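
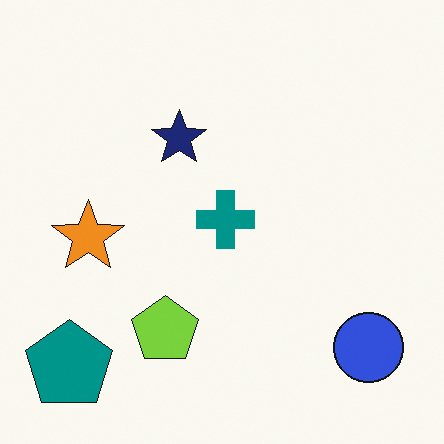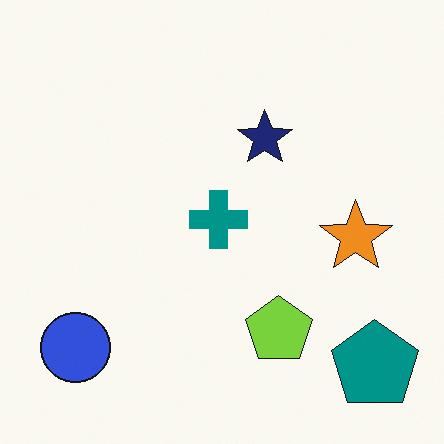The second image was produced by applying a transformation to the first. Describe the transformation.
The image was flipped horizontally (left ↔ right).

The teal pentagon is in the bottom-left of the first image and the bottom-right of the second — shapes on opposite sides of the vertical midline have swapped in a mirror flip.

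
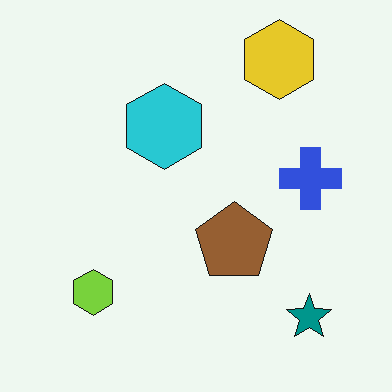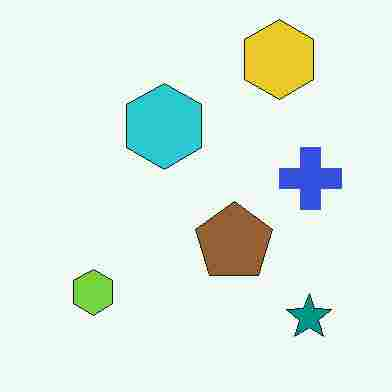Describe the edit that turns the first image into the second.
Heavily JPEG-compressed with obvious blocking artifacts.

Blocky 8×8 compression artifacts appear around shape edges and the flat background shows ringing — characteristic JPEG degradation.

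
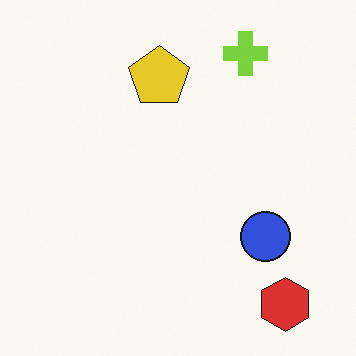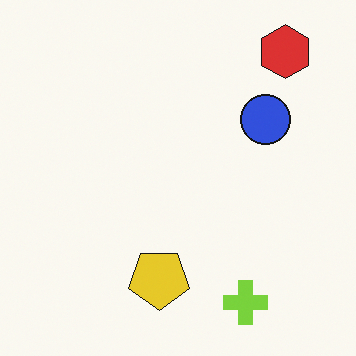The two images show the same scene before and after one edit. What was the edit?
Flipped vertically (top ↔ bottom).

The red hexagon is in the bottom-right of the first image and the top-right of the second — shapes on opposite sides of the horizontal midline have swapped in a mirror flip.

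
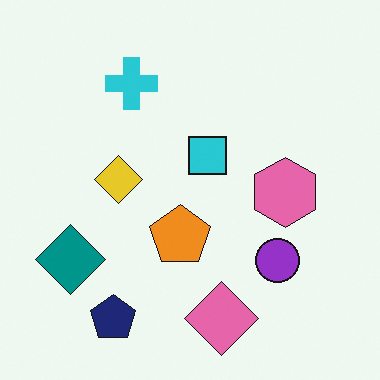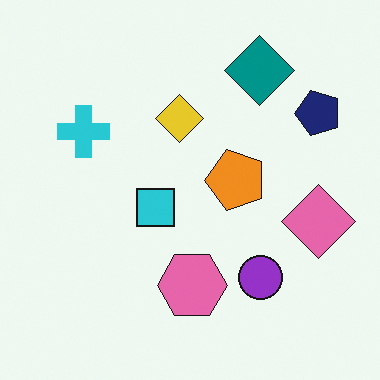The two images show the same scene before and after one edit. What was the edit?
This is the original image transposed (reflected across the top-left ↔ bottom-right diagonal).

Shapes have swapped their row and column positions — what was in the top-right is now in the bottom-left — a diagonal reflection.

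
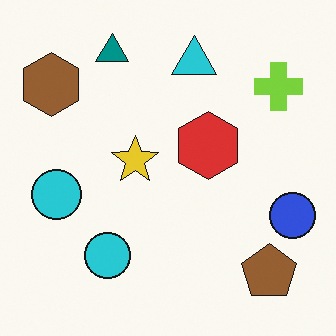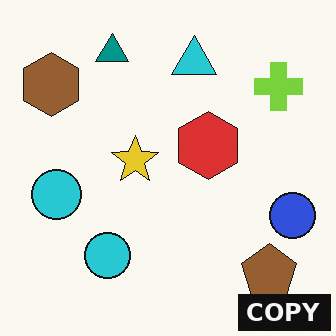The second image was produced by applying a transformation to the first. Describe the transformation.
The transformation is: watermarked with the text "COPY" in the lower-right corner.

A dark label reading "COPY" appears in the lower-right corner.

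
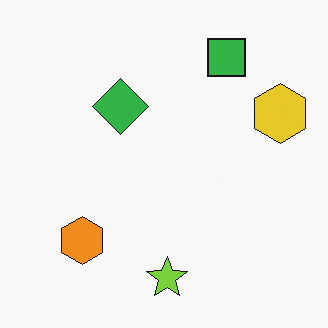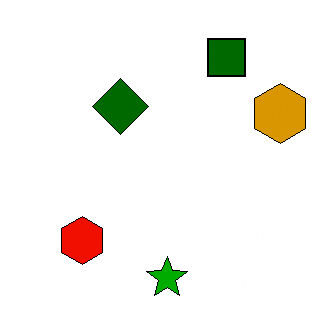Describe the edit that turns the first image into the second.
This is the original image boosted in contrast.

Tones are pushed away from mid-grey across the whole image — a global contrast change.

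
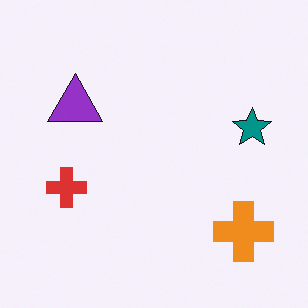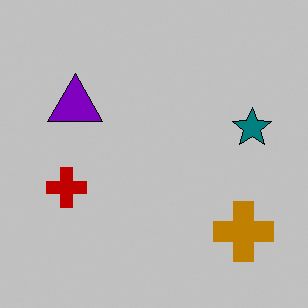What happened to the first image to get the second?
The image was aggressively posterized.

Each flat color has snapped to a coarser quantized level — most visibly, the near-white background has dropped to a flat grey.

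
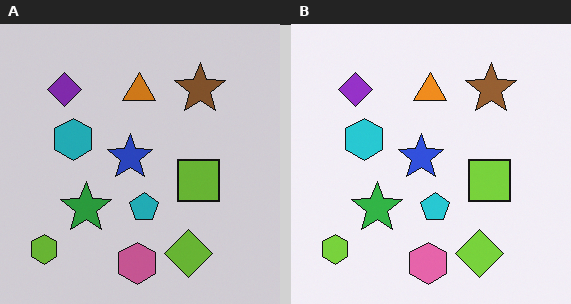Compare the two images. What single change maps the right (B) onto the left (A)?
The left (A) image is the right (B) darkened a little.

Every pixel — background and shapes alike — is uniformly darkened.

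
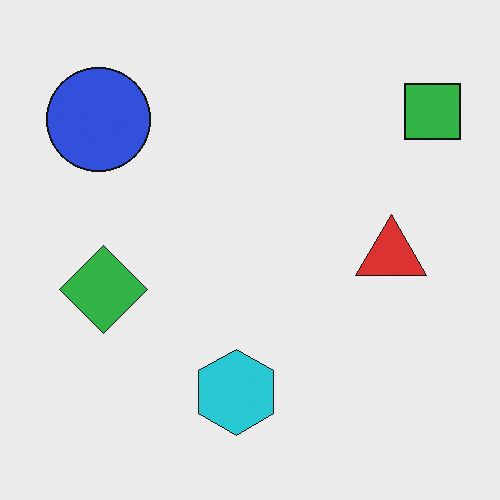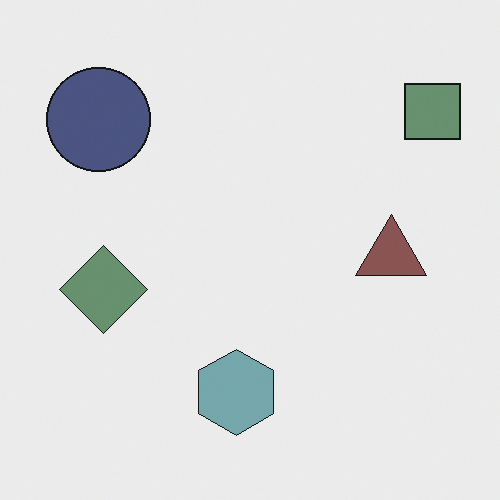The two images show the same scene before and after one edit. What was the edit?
The transformation is: heavily desaturated.

All colors are more muted and greyish — a global saturation change.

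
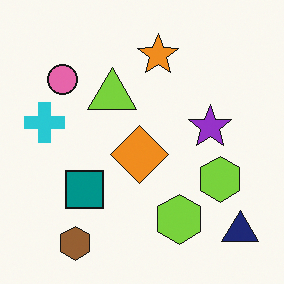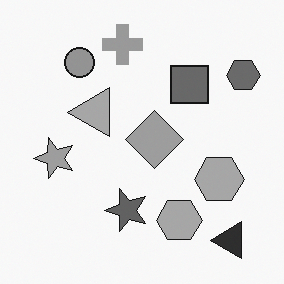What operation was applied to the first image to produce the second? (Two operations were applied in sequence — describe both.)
The transformation is: converted to grayscale, then transposed (reflected across the top-left ↔ bottom-right diagonal).

All color is removed — every shape is now a shade of grey. Shapes have swapped their row and column positions — what was in the top-right is now in the bottom-left — a diagonal reflection.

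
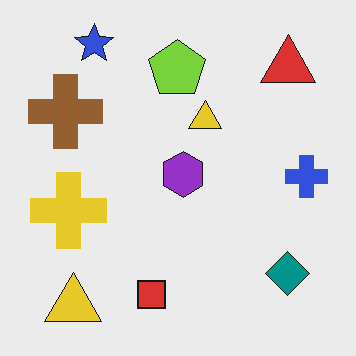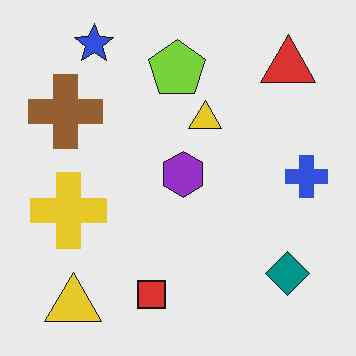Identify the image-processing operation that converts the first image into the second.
JPEG-compressed with visible artifacts.

Blocky 8×8 compression artifacts appear around shape edges and the flat background shows ringing — characteristic JPEG degradation.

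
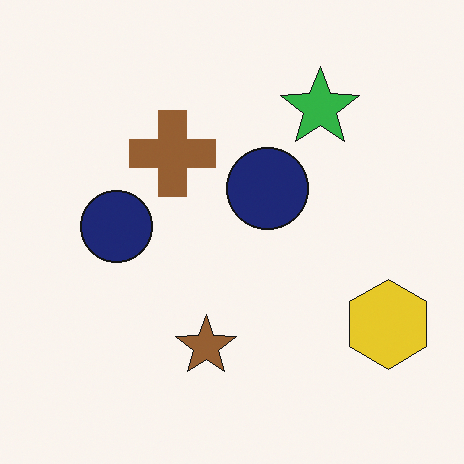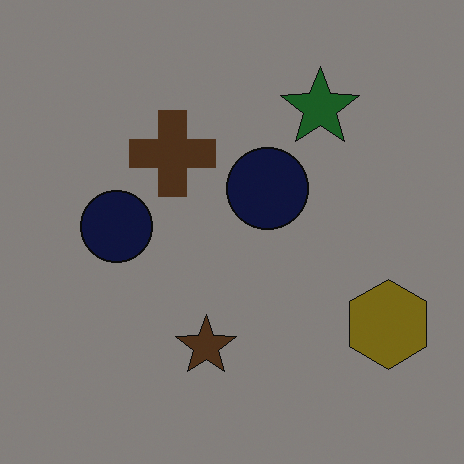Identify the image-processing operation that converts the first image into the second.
Substantially darkened.

Every pixel — background and shapes alike — is uniformly darkened.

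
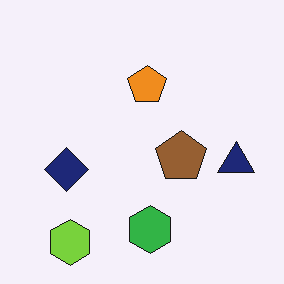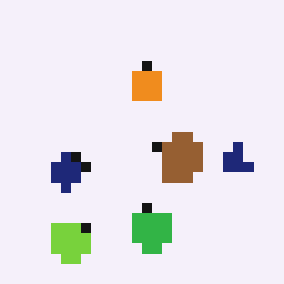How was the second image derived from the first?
This is the original image coarsely pixelated.

Shapes are reduced to large square blocks; fine edges and outlines are lost — a downscale-then-upscale (mosaic) effect.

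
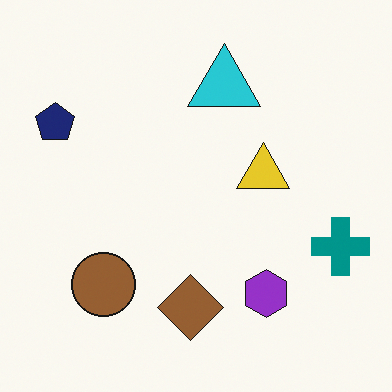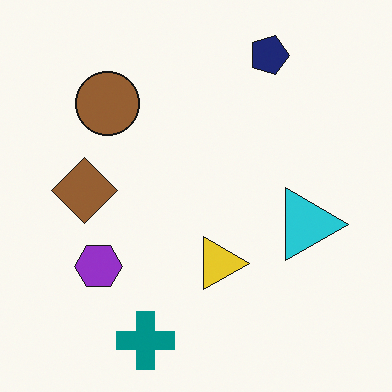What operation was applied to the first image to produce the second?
The image was rotated 90° clockwise.

The navy pentagon sits in the top-left of the first image and the top-right of the second — consistent with a whole-image 90° clockwise rotation.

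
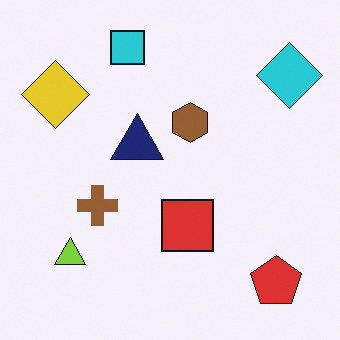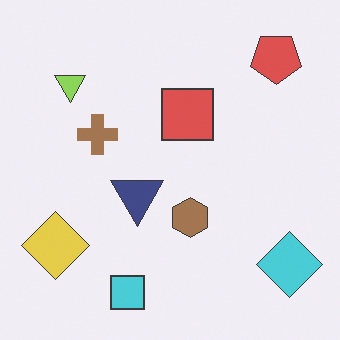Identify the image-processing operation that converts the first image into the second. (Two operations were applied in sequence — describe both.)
This is the original image flipped vertically (top ↔ bottom), then given slightly reduced contrast.

The cyan square is in the top of the first image and the bottom of the second — shapes on opposite sides of the horizontal midline have swapped in a mirror flip. Tones are pushed toward mid-grey across the whole image — a global contrast change.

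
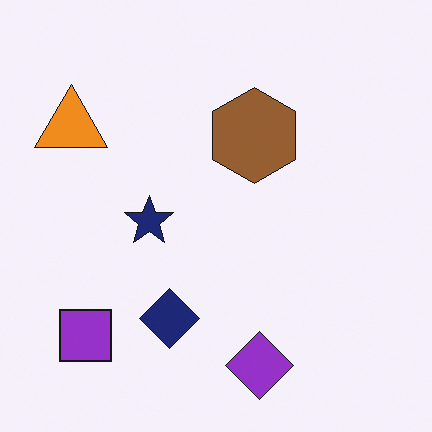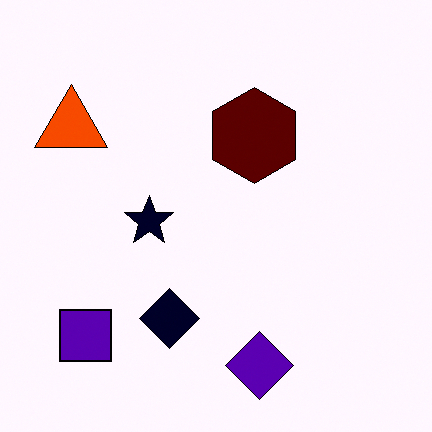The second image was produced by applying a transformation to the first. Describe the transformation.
The transformation is: boosted in contrast.

Tones are pushed away from mid-grey across the whole image — a global contrast change.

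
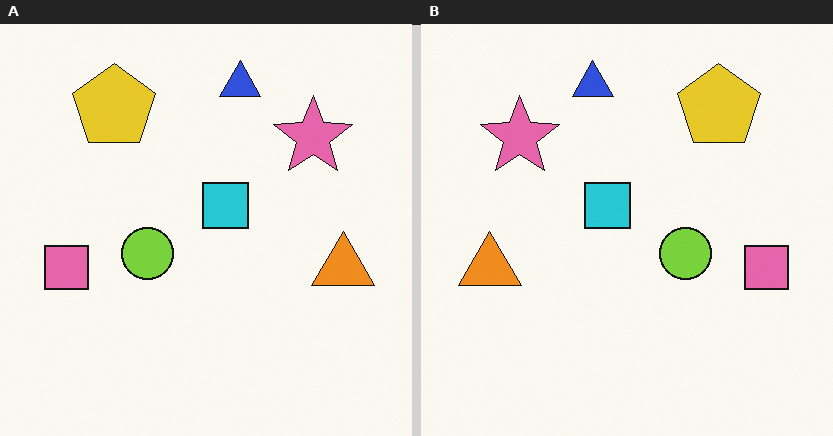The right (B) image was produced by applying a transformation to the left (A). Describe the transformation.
This is the original image flipped horizontally (left ↔ right).

The pink square is in the left of the left (A) image and the right of the right (B) — shapes on opposite sides of the vertical midline have swapped in a mirror flip.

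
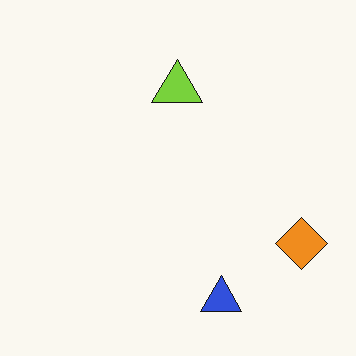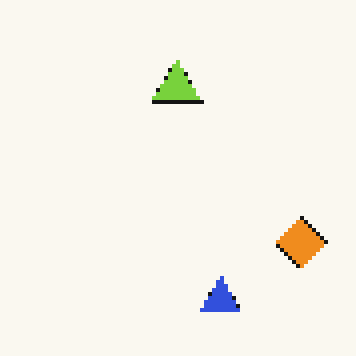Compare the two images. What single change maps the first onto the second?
This is the original image lightly pixelated (a mild mosaic effect).

Shapes are reduced to large square blocks; fine edges and outlines are lost — a downscale-then-upscale (mosaic) effect.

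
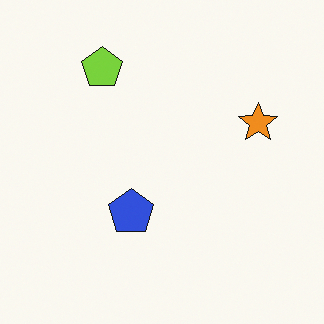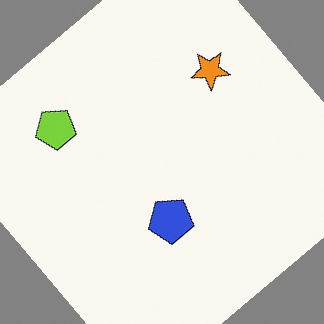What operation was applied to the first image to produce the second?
This is the original image rotated counter-clockwise by a large amount — several tens of degrees.

Every shape is tilted by the same angle and the image corners show triangular fill wedges — a whole-image rotation by a non-right angle.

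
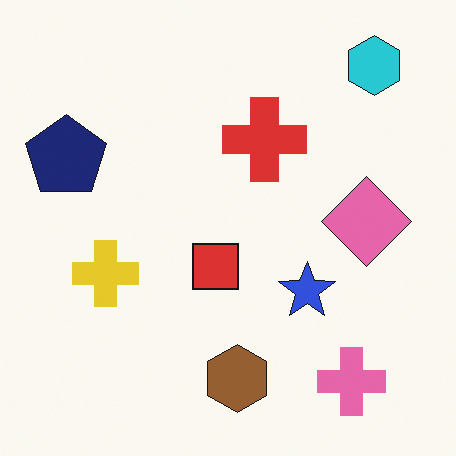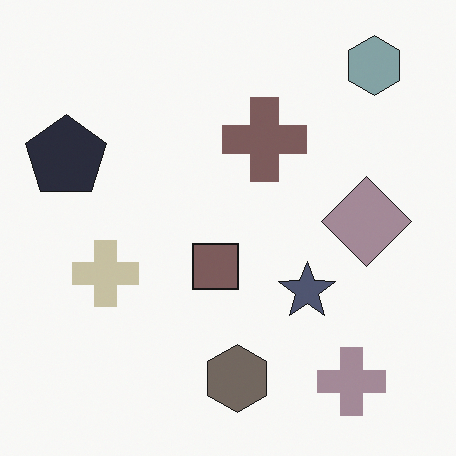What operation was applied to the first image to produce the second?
This is the original image made much more muted (saturation change).

All colors are more muted and greyish — a global saturation change.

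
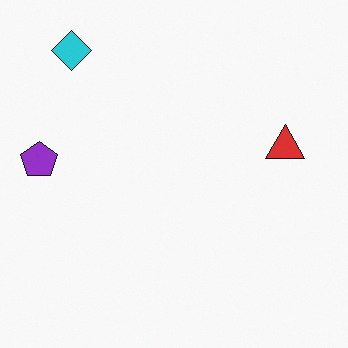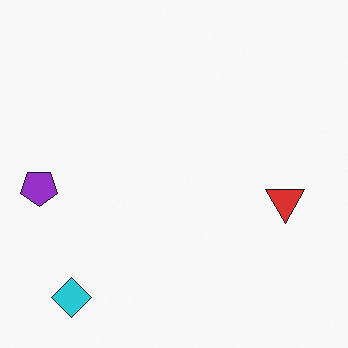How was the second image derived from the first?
The image was flipped vertically (top ↔ bottom).

The cyan diamond is in the top-left of the first image and the bottom-left of the second — shapes on opposite sides of the horizontal midline have swapped in a mirror flip.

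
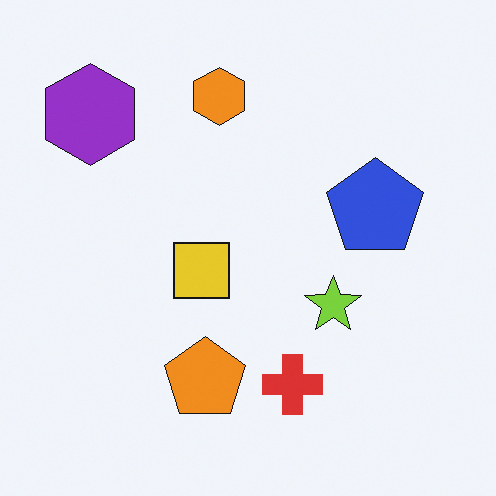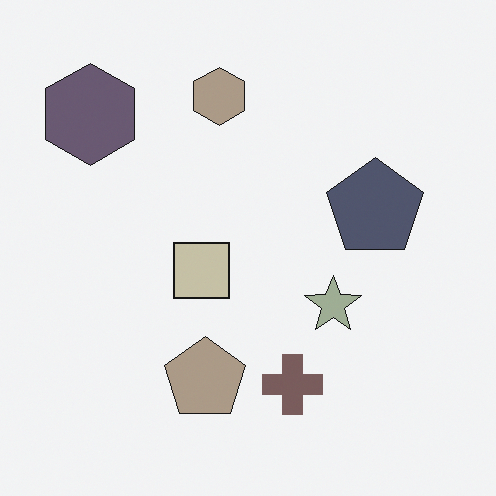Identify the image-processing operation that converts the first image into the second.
The transformation is: made much more muted (saturation change).

All colors are more muted and greyish — a global saturation change.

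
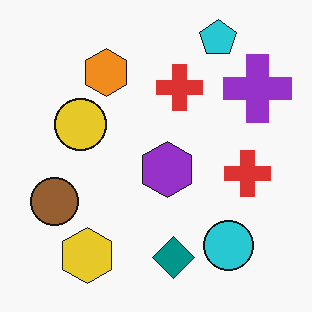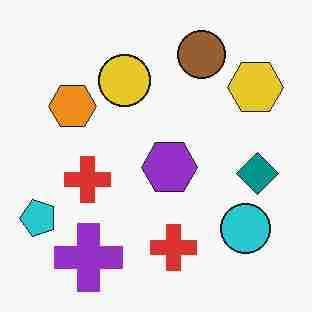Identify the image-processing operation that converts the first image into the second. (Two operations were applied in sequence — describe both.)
The second image is the first heavily JPEG-compressed with obvious blocking artifacts, then transposed (reflected across the top-left ↔ bottom-right diagonal).

Blocky 8×8 compression artifacts appear around shape edges and the flat background shows ringing — characteristic JPEG degradation. Shapes have swapped their row and column positions — what was in the top-right is now in the bottom-left — a diagonal reflection.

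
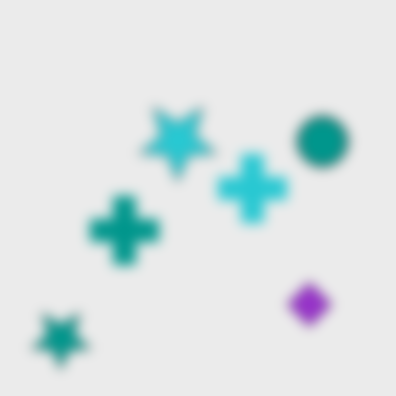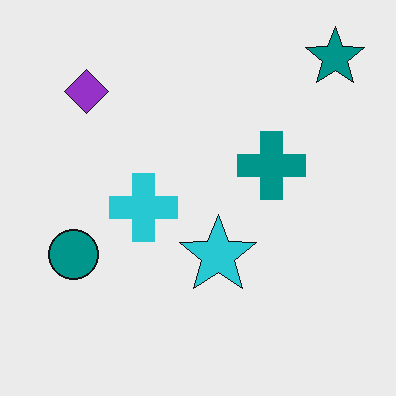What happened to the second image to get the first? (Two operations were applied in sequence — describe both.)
Strongly gaussian-blurred, then rotated 180°.

Shape edges and outlines are uniformly softened across the whole image. The teal star sits in the top-right of the second image and the bottom-left of the first — consistent with a whole-image 180° rotation.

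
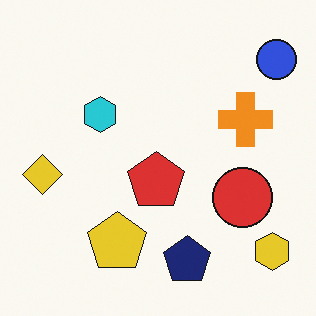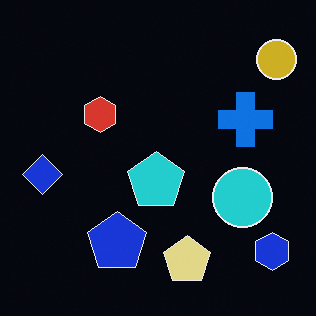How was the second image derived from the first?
The transformation is: color-inverted (negative).

The light background has become dark and every shape's color is its complement — a photographic negative.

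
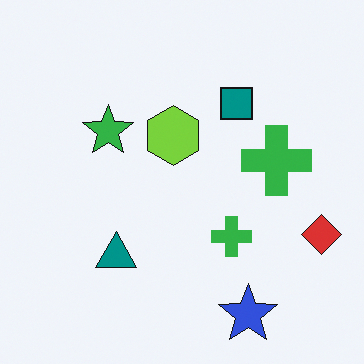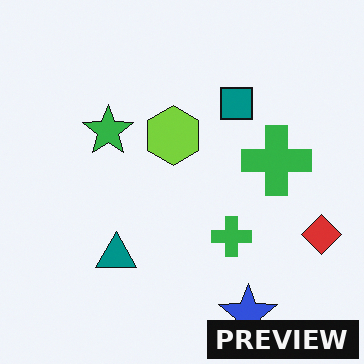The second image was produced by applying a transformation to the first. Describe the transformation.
This is the original image watermarked with the text "PREVIEW" in the lower-right corner.

A dark label reading "PREVIEW" appears in the lower-right corner.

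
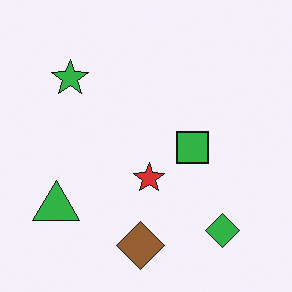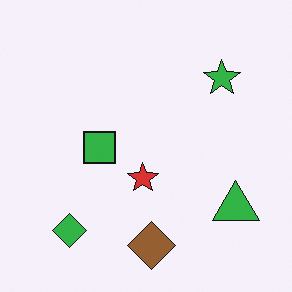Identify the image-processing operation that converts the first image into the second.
The image was flipped horizontally (left ↔ right).

The green triangle is in the bottom-left of the first image and the bottom-right of the second — shapes on opposite sides of the vertical midline have swapped in a mirror flip.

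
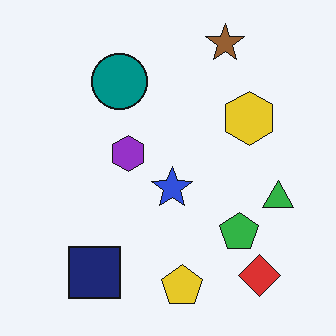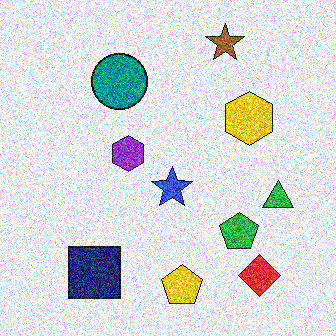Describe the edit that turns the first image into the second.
The image was degraded with strong gaussian noise.

Random speckle covers the whole image, including the flat background.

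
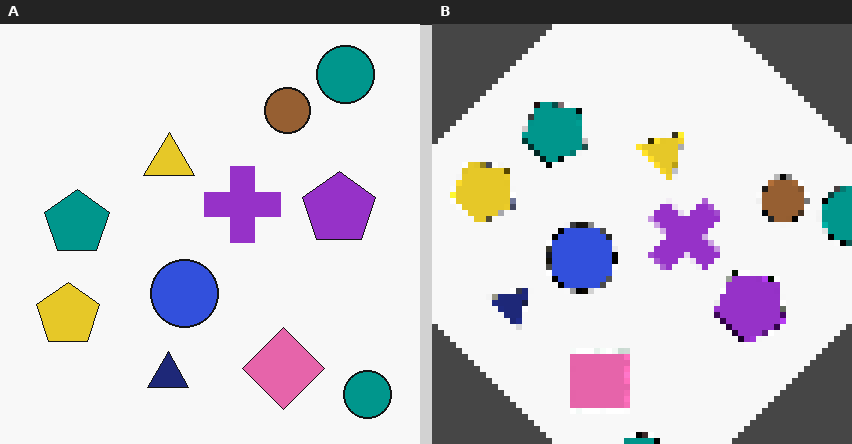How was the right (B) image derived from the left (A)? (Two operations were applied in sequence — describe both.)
It was rotated clockwise by a large amount — several tens of degrees, then pixelated into visible square blocks.

Every shape is tilted by the same angle and the image corners show triangular fill wedges — a whole-image rotation by a non-right angle. Shapes are reduced to large square blocks; fine edges and outlines are lost — a downscale-then-upscale (mosaic) effect.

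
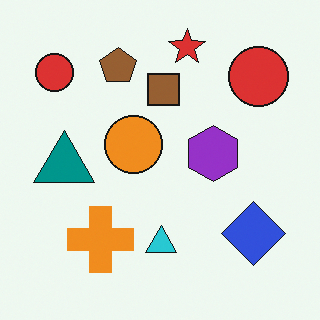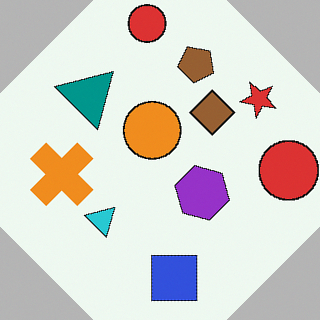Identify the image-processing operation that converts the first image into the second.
The second image is the first rotated clockwise by a large amount — several tens of degrees.

Every shape is tilted by the same angle and the image corners show triangular fill wedges — a whole-image rotation by a non-right angle.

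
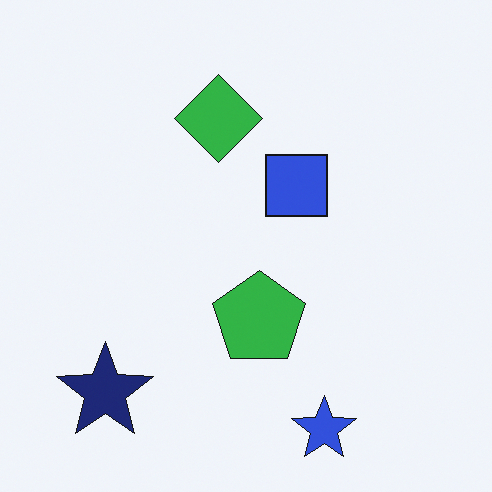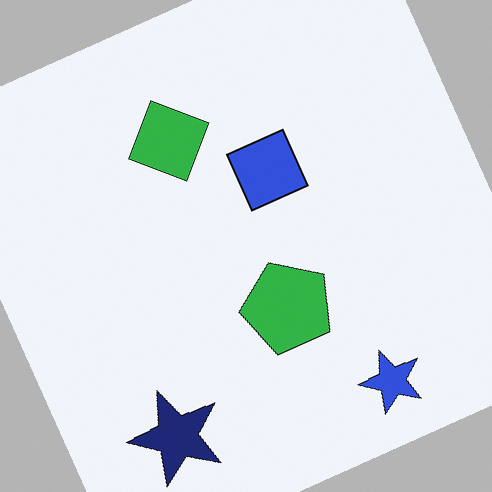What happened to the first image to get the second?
The image was rotated counter-clockwise by a moderate amount.

Every shape is tilted by the same angle and the image corners show triangular fill wedges — a whole-image rotation by a non-right angle.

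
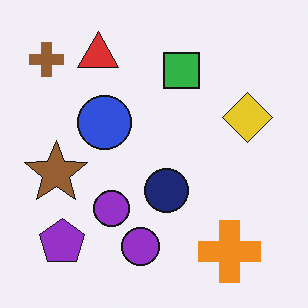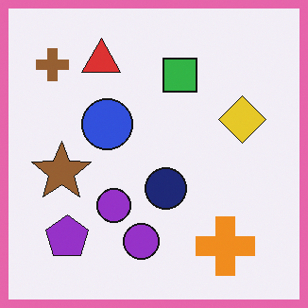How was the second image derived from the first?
The second image is the first framed with a pink border.

A solid pink frame runs around the edge of the second image, with the content slightly shrunk inside it.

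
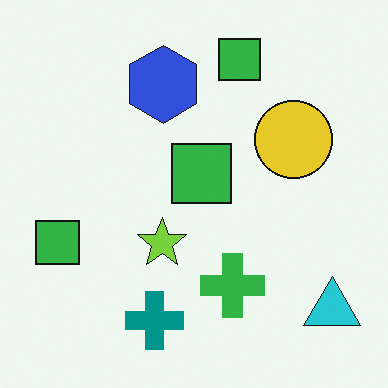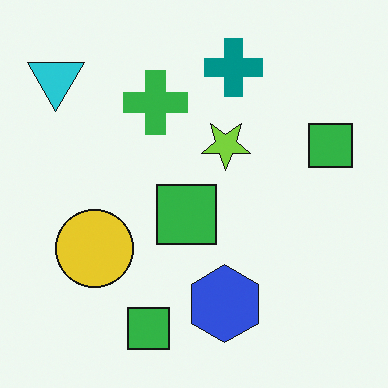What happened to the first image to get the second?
The transformation is: rotated 180°.

The cyan triangle sits in the bottom-right of the first image and the top-left of the second — consistent with a whole-image 180° rotation.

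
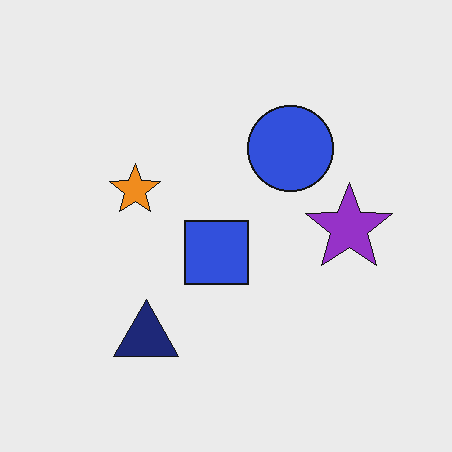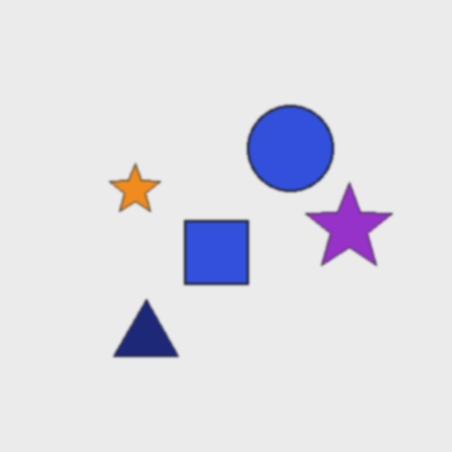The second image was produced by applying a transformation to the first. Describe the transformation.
The image was lightly blurred.

Shape edges and outlines are uniformly softened across the whole image.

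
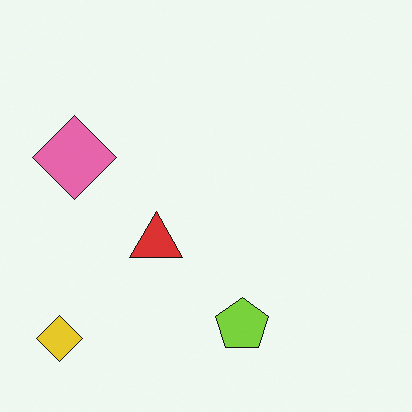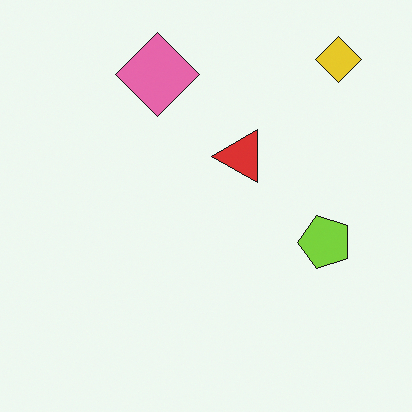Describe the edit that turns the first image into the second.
The image was transposed (reflected across the top-left ↔ bottom-right diagonal).

Shapes have swapped their row and column positions — what was in the top-right is now in the bottom-left — a diagonal reflection.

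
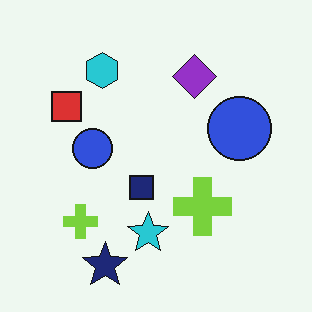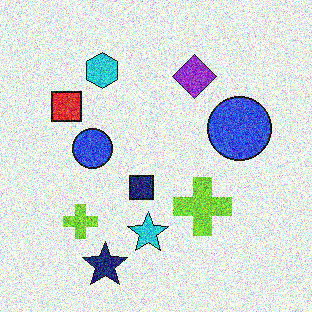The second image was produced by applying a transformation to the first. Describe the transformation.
This is the original image degraded with strong gaussian noise.

Random speckle covers the whole image, including the flat background.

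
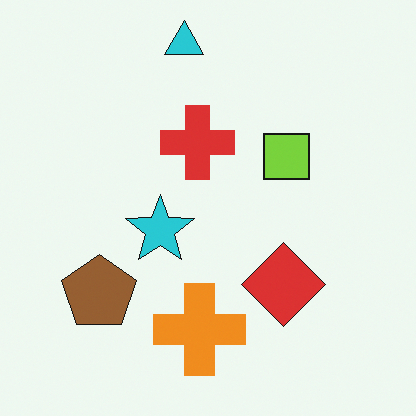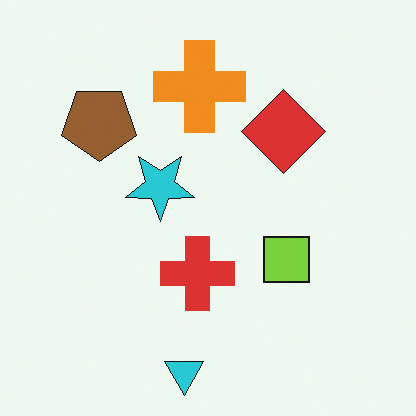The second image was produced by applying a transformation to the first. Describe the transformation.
Flipped vertically (top ↔ bottom).

The cyan triangle is in the top of the first image and the bottom of the second — shapes on opposite sides of the horizontal midline have swapped in a mirror flip.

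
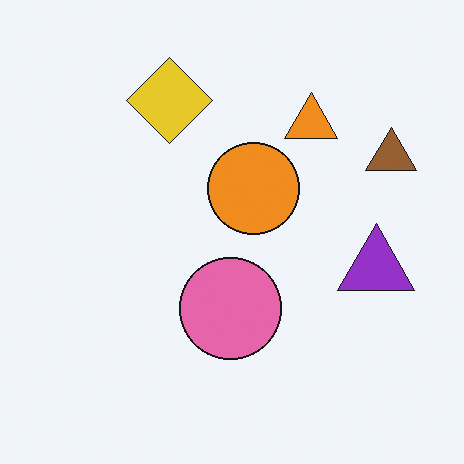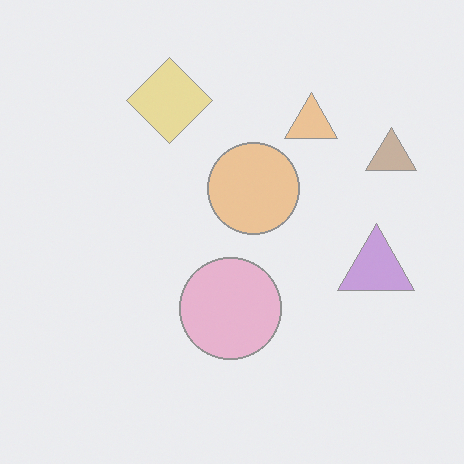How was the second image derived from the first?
The second image is the first given much lower contrast.

Tones are pushed toward mid-grey across the whole image — a global contrast change.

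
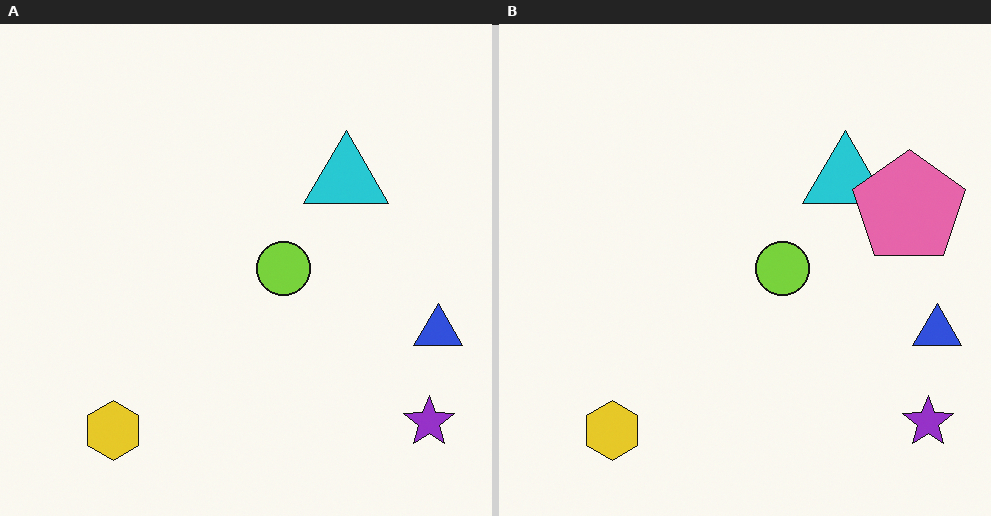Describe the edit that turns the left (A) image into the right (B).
It was overlaid with an additional pink pentagon.

A pink pentagon appears in the right (B) image that is absent from the left (A).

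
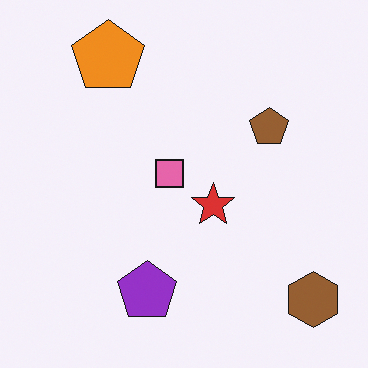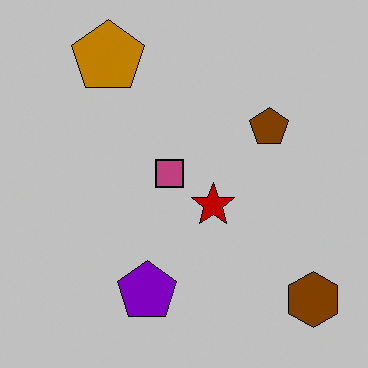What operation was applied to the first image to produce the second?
It was aggressively posterized.

Each flat color has snapped to a coarser quantized level — most visibly, the near-white background has dropped to a flat grey.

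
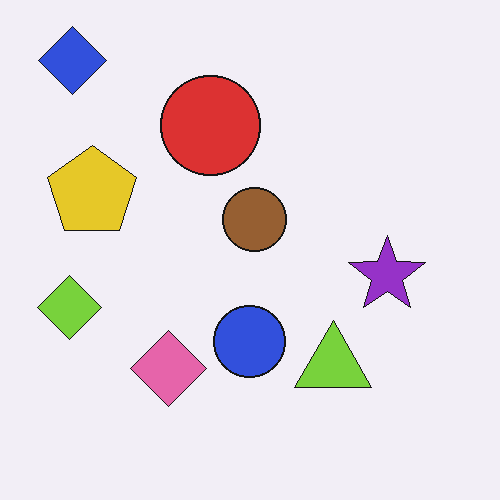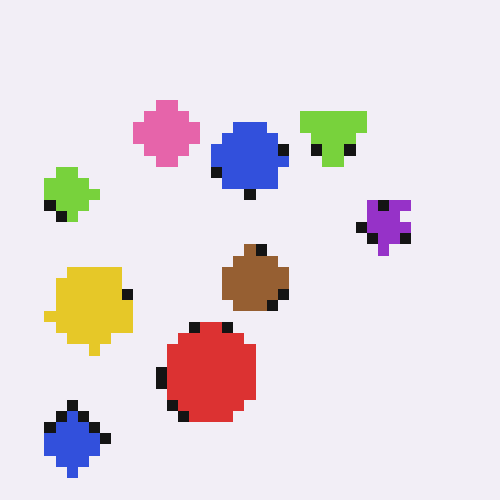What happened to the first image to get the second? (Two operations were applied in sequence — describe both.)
Flipped vertically (top ↔ bottom), then coarsely pixelated.

The blue diamond is in the top-left of the first image and the bottom-left of the second — shapes on opposite sides of the horizontal midline have swapped in a mirror flip. Shapes are reduced to large square blocks; fine edges and outlines are lost — a downscale-then-upscale (mosaic) effect.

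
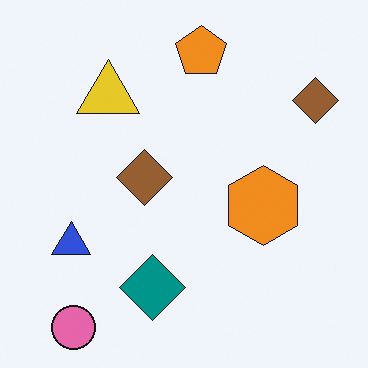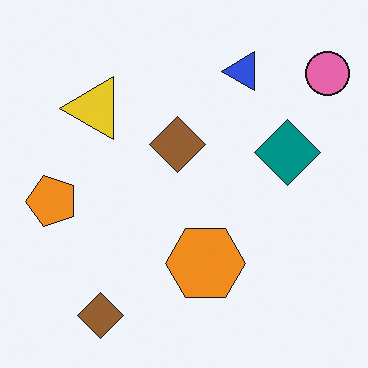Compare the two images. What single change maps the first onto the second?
This is the original image transposed (reflected across the top-left ↔ bottom-right diagonal).

Shapes have swapped their row and column positions — what was in the top-right is now in the bottom-left — a diagonal reflection.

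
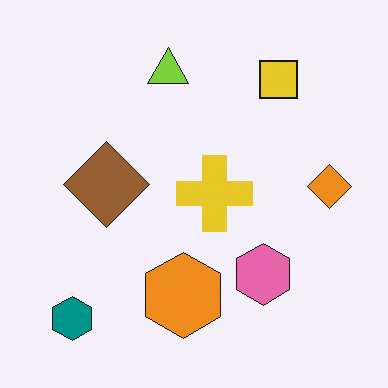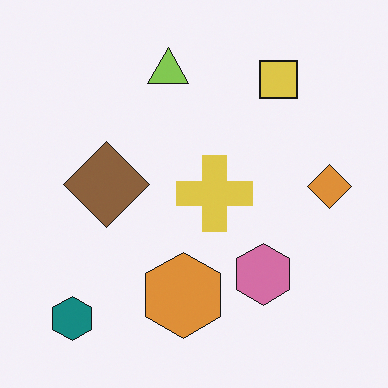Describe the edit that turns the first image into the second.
This is the original image slightly desaturated.

All colors are more muted and greyish — a global saturation change.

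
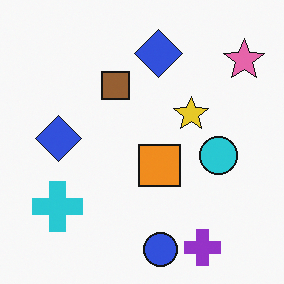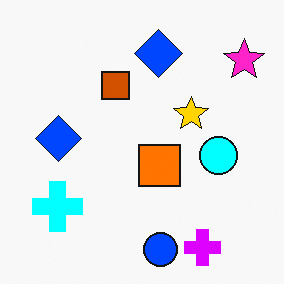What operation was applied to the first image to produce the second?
The image was made much more vivid (saturation change).

All colors are more vivid — a global saturation change.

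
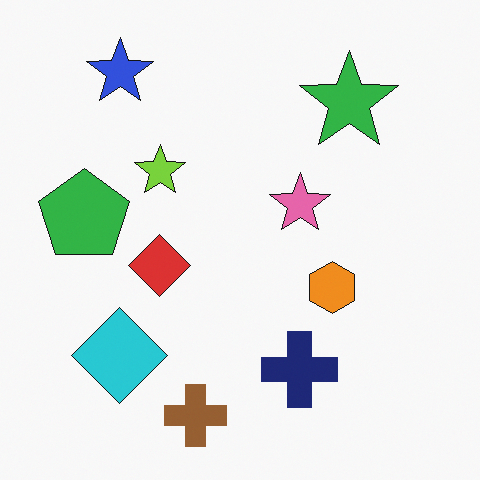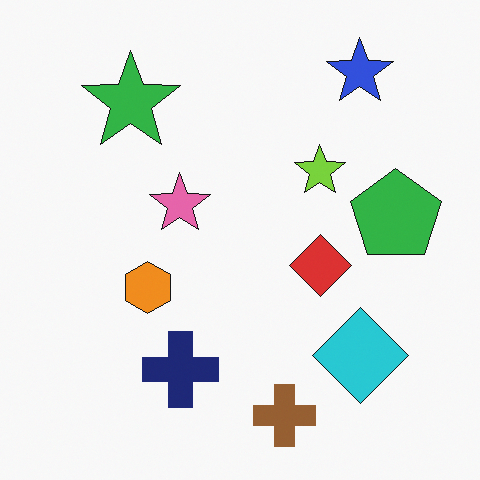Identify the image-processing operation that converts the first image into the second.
The second image is the first flipped horizontally (left ↔ right).

The green pentagon is in the left of the first image and the right of the second — shapes on opposite sides of the vertical midline have swapped in a mirror flip.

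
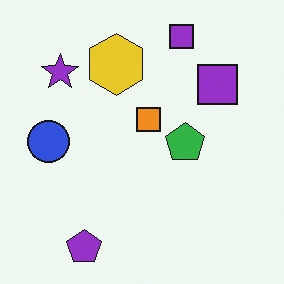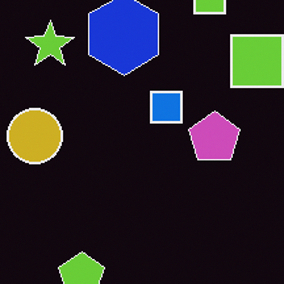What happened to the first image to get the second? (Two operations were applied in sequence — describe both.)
Color-inverted (negative), then cropped slightly and scaled back up.

The light background has become dark and every shape's color is its complement — a photographic negative. The visible shapes are larger and the field of view is narrower; shapes near the original edges may be partly or wholly outside the frame — a crop-and-rescale.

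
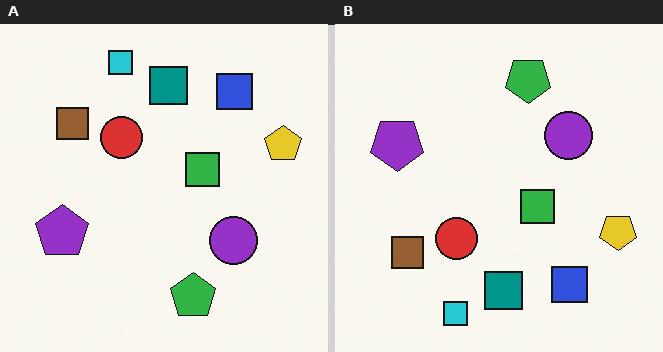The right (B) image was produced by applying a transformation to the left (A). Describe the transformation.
It was flipped vertically (top ↔ bottom).

The cyan square is in the top of the left (A) image and the bottom of the right (B) — shapes on opposite sides of the horizontal midline have swapped in a mirror flip.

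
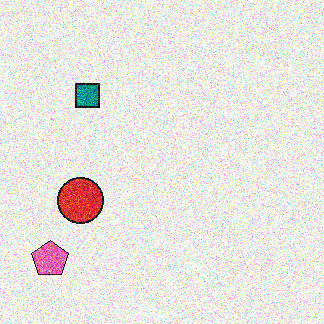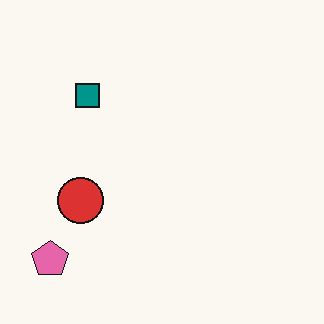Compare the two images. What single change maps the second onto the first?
This is the original image degraded with heavy additive noise.

Random speckle covers the whole image, including the flat background.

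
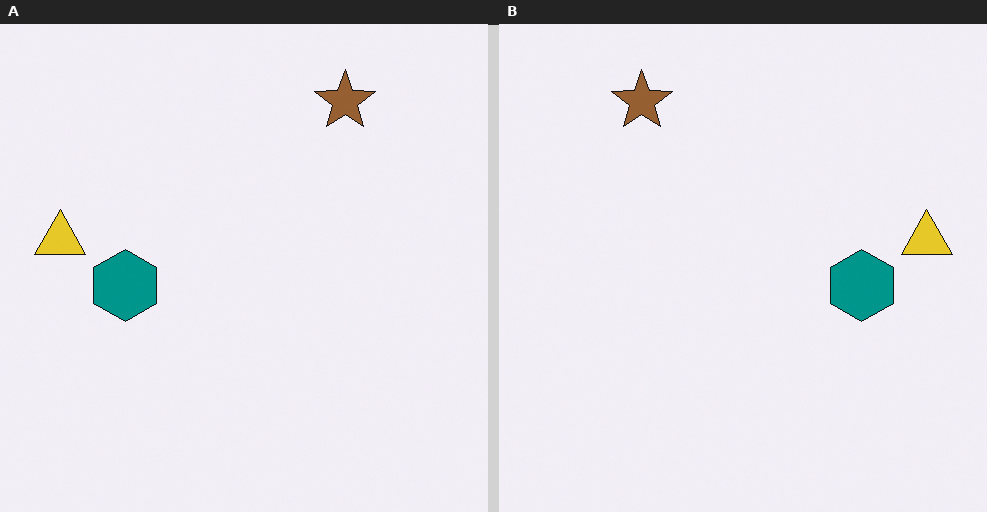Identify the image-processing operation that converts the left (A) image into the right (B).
Flipped horizontally (left ↔ right).

The yellow triangle is in the left of the left (A) image and the right of the right (B) — shapes on opposite sides of the vertical midline have swapped in a mirror flip.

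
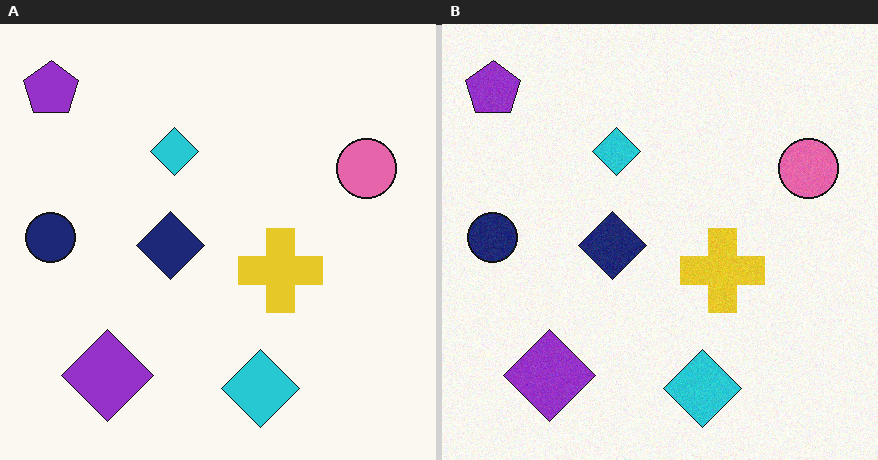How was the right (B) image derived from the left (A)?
The right (B) image is the left (A) degraded with a light layer of grain.

Random speckle covers the whole image, including the flat background.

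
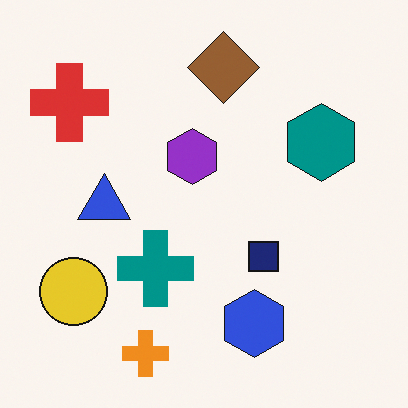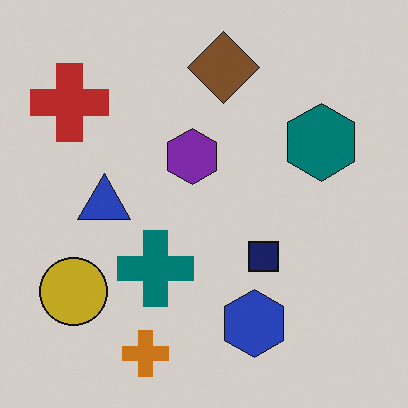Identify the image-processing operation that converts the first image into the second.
The image was slightly darkened.

Every pixel — background and shapes alike — is uniformly darkened.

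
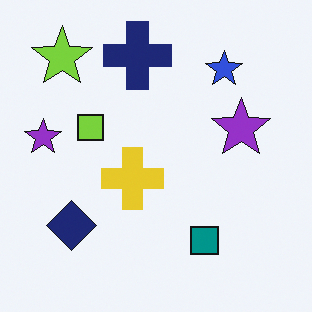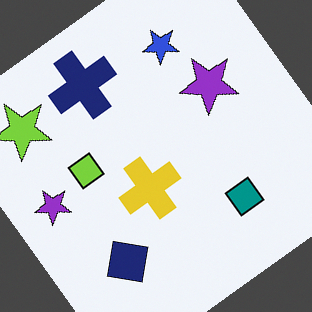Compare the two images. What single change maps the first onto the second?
This is the original image rotated counter-clockwise by a large amount — several tens of degrees.

Every shape is tilted by the same angle and the image corners show triangular fill wedges — a whole-image rotation by a non-right angle.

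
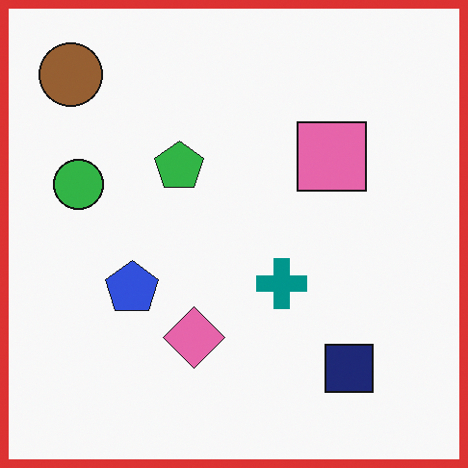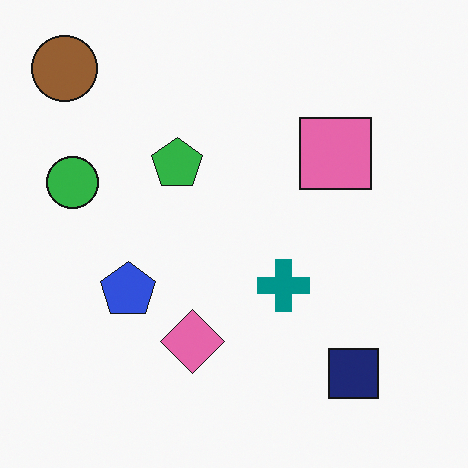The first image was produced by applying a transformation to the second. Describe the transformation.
The image was framed with a red border.

A solid red frame runs around the edge of the first image, with the content slightly shrunk inside it.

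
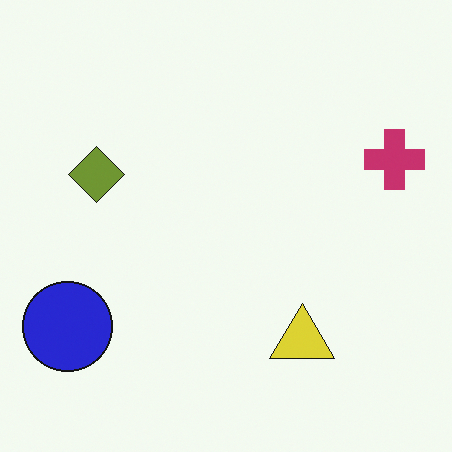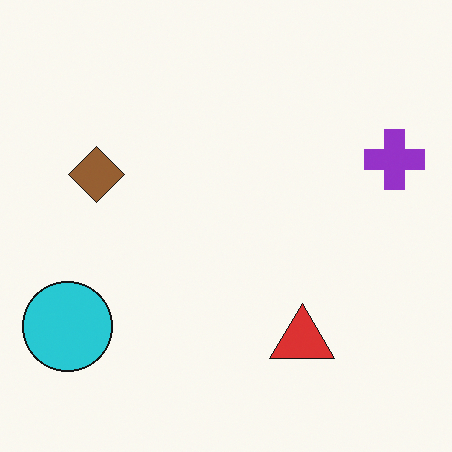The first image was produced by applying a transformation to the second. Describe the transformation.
It was hue-shifted by a small amount.

Every shape's color has rotated by the same amount around the hue wheel — a uniform hue shift.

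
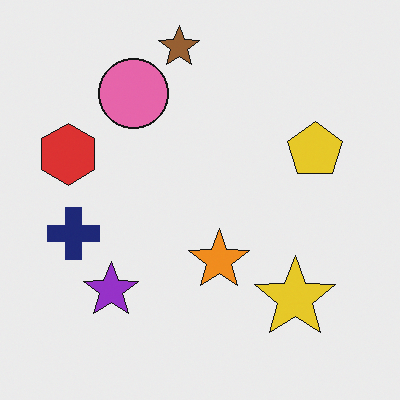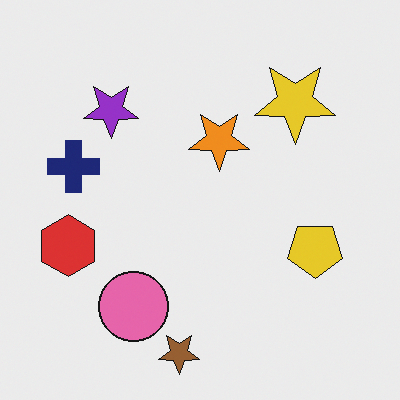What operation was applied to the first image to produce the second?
It was flipped vertically (top ↔ bottom).

The brown star is in the top of the first image and the bottom of the second — shapes on opposite sides of the horizontal midline have swapped in a mirror flip.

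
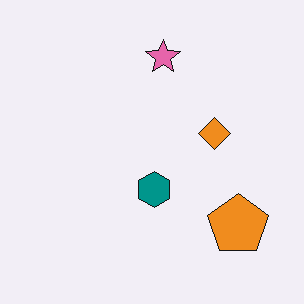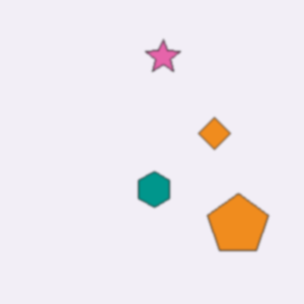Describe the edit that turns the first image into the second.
This is the original image slightly softened.

Shape edges and outlines are uniformly softened across the whole image.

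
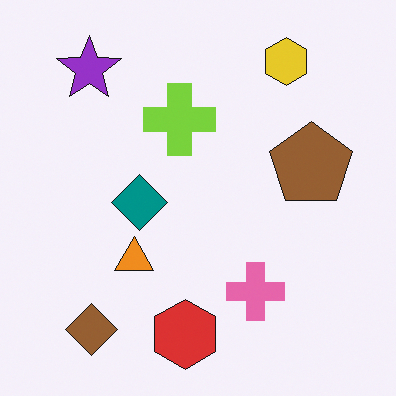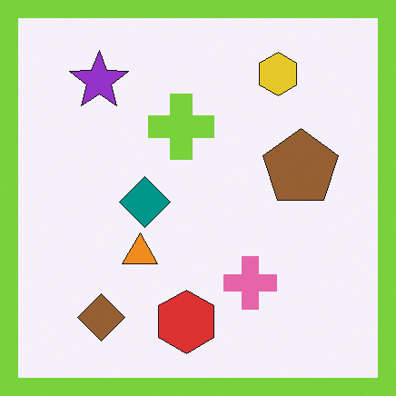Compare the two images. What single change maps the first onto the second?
This is the original image framed with a lime border.

A solid lime frame runs around the edge of the second image, with the content slightly shrunk inside it.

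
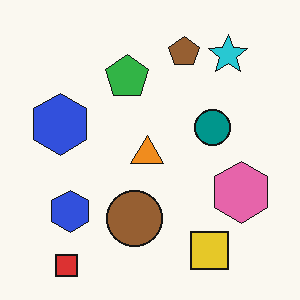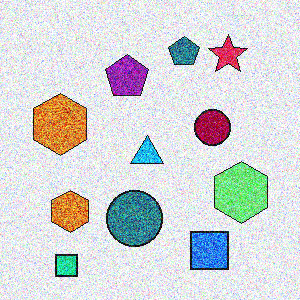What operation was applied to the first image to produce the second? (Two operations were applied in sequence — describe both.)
The second image is the first degraded with heavy additive noise, then hue-shifted by a large amount.

Random speckle covers the whole image, including the flat background. Every shape's color has rotated by the same amount around the hue wheel — a uniform hue shift.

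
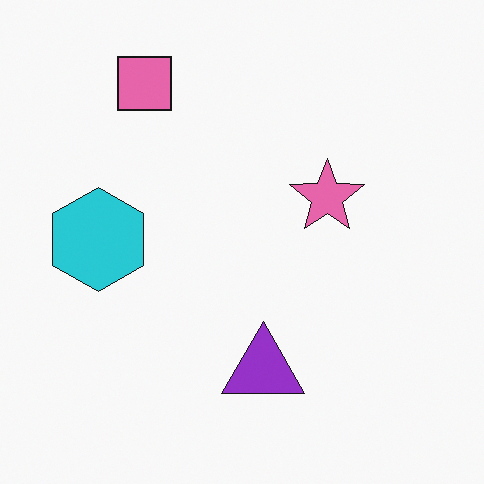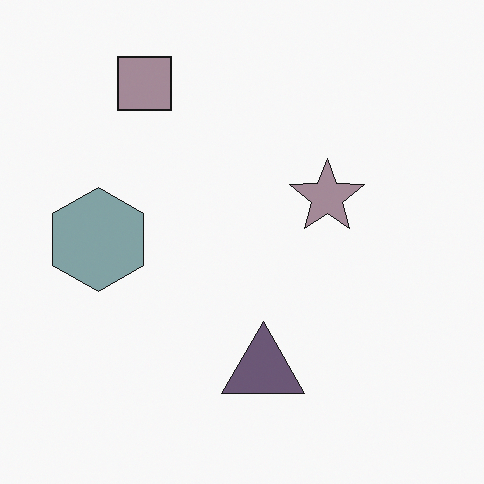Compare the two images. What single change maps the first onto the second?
The second image is the first made much more muted (saturation change).

All colors are more muted and greyish — a global saturation change.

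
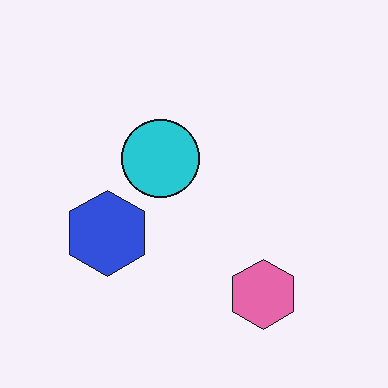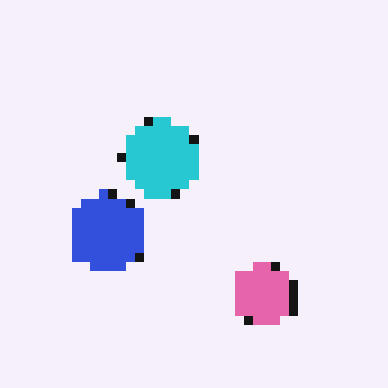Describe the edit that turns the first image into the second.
This is the original image heavily pixelated into large blocks.

Shapes are reduced to large square blocks; fine edges and outlines are lost — a downscale-then-upscale (mosaic) effect.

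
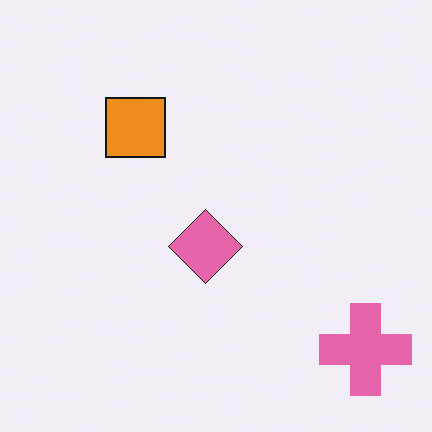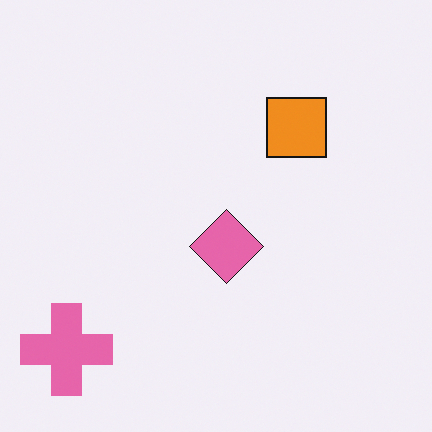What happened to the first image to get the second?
The transformation is: flipped horizontally (left ↔ right).

The pink cross is in the bottom-right of the first image and the bottom-left of the second — shapes on opposite sides of the vertical midline have swapped in a mirror flip.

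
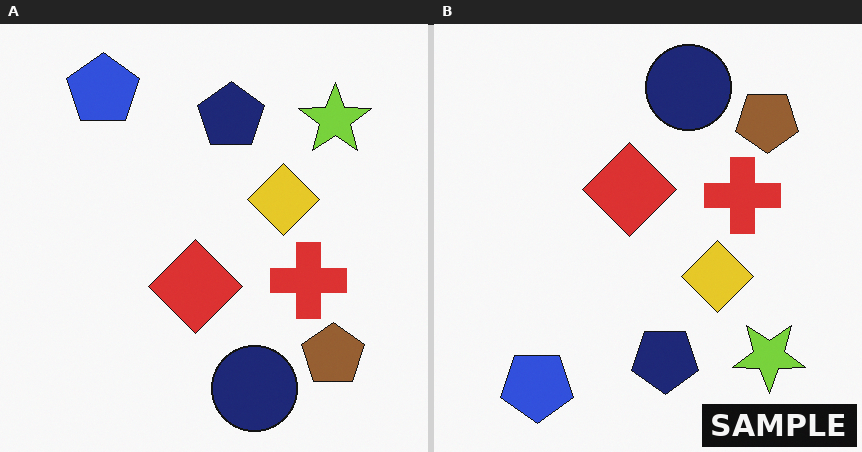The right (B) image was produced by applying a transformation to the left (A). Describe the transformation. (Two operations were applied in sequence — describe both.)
Flipped vertically (top ↔ bottom), then watermarked with the text "SAMPLE" in the lower-right corner.

The navy circle is in the bottom of the left (A) image and the top of the right (B) — shapes on opposite sides of the horizontal midline have swapped in a mirror flip. A dark label reading "SAMPLE" appears in the lower-right corner.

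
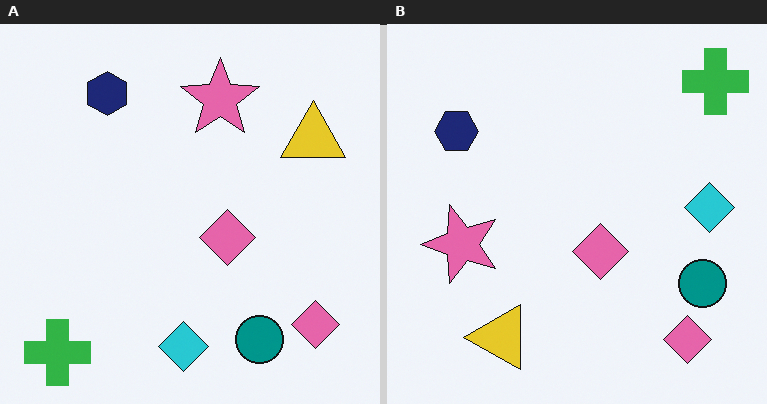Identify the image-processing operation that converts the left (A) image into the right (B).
It was transposed (reflected across the top-left ↔ bottom-right diagonal).

Shapes have swapped their row and column positions — what was in the top-right is now in the bottom-left — a diagonal reflection.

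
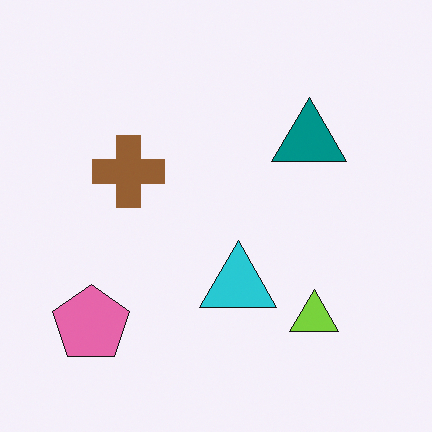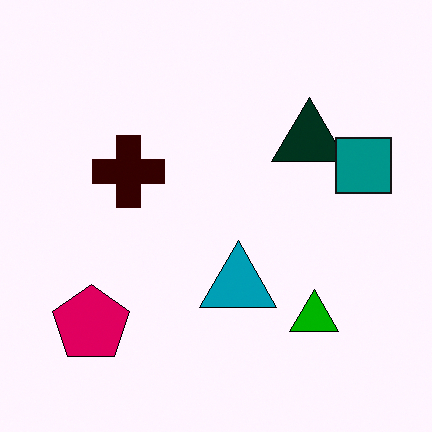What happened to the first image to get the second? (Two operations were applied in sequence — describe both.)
The image was given much higher contrast, then overlaid with an additional teal square.

Tones are pushed away from mid-grey across the whole image — a global contrast change. A teal square appears in the second image that is absent from the first.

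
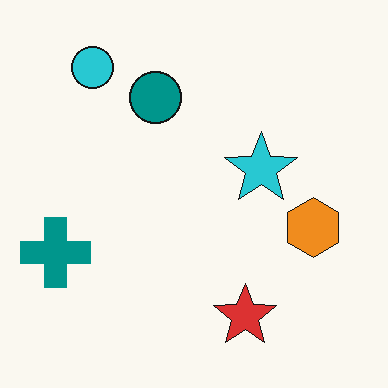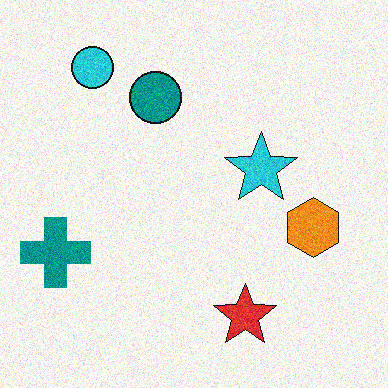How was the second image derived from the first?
The image was degraded with moderate additive noise.

Random speckle covers the whole image, including the flat background.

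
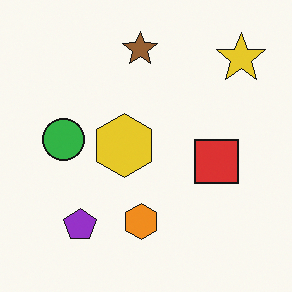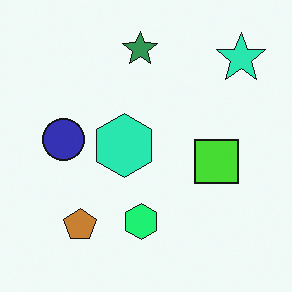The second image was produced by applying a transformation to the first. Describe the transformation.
The second image is the first hue-shifted noticeably.

Every shape's color has rotated by the same amount around the hue wheel — a uniform hue shift.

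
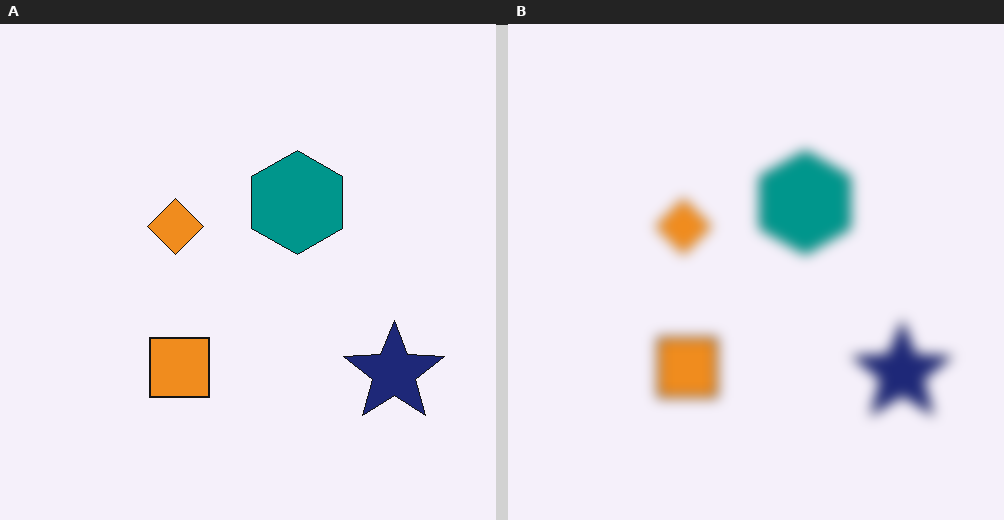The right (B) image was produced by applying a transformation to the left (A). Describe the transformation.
The image was heavily blurred.

Shape edges and outlines are uniformly softened across the whole image.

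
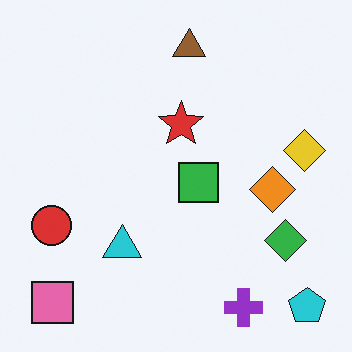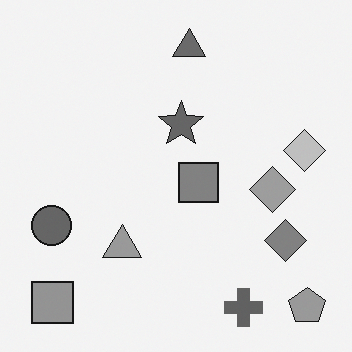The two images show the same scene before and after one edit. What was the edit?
This is the original image converted to grayscale.

All color is removed — every shape is now a shade of grey.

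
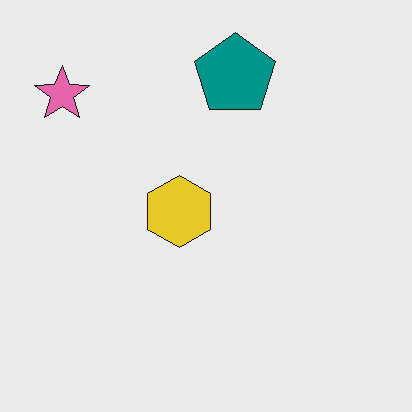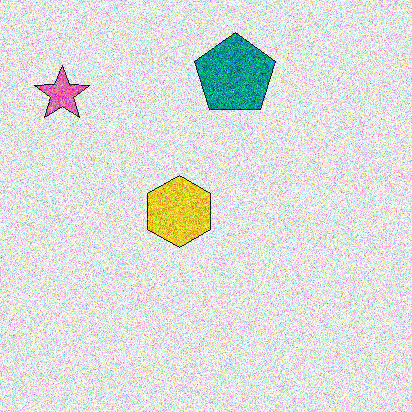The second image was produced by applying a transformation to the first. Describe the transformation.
The second image is the first degraded with a thick layer of grain.

Random speckle covers the whole image, including the flat background.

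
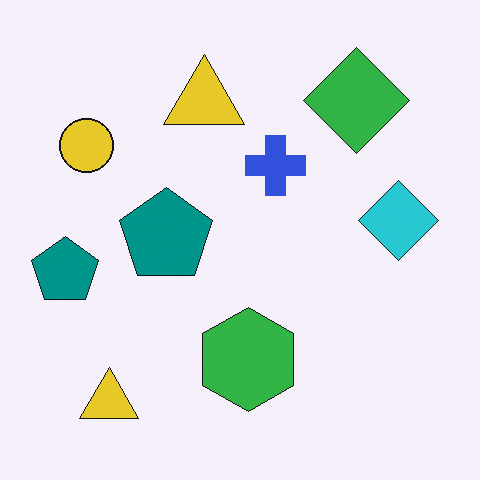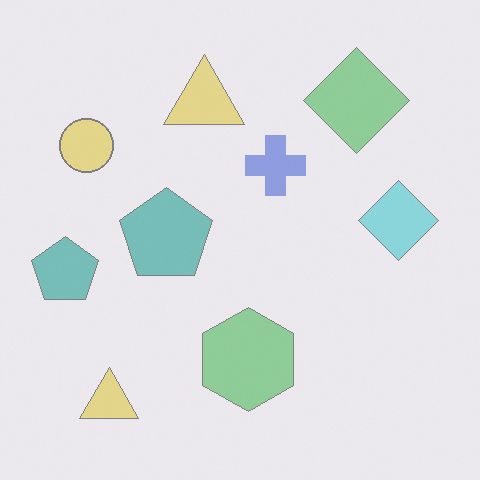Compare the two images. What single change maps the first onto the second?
The second image is the first given much lower contrast.

Tones are pushed toward mid-grey across the whole image — a global contrast change.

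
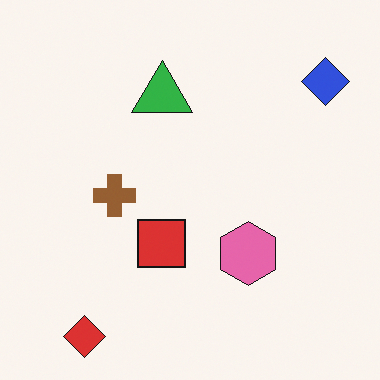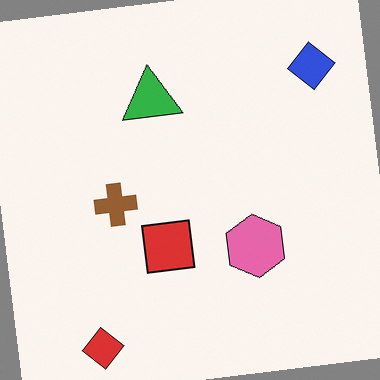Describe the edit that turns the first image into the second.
The transformation is: rotated counter-clockwise by a slight angle.

Every shape is tilted by the same angle and the image corners show triangular fill wedges — a whole-image rotation by a non-right angle.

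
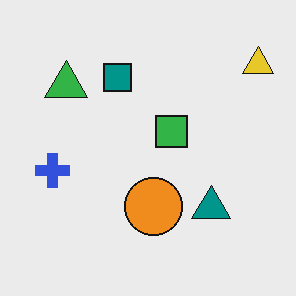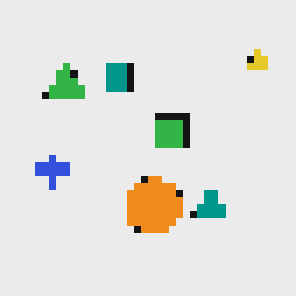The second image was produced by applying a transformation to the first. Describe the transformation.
The transformation is: pixelated into visible square blocks.

Shapes are reduced to large square blocks; fine edges and outlines are lost — a downscale-then-upscale (mosaic) effect.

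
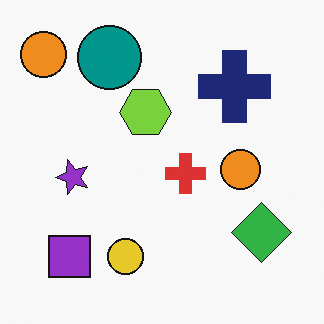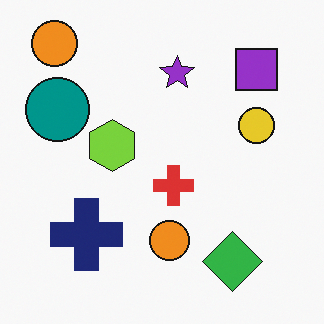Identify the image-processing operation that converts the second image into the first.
Transposed (reflected across the top-left ↔ bottom-right diagonal).

Shapes have swapped their row and column positions — what was in the top-right is now in the bottom-left — a diagonal reflection.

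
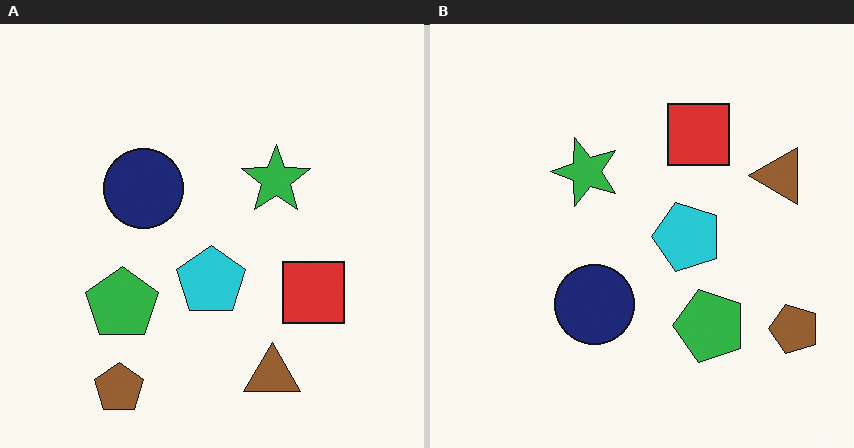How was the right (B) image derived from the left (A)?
Rotated 90° counter-clockwise.

The brown pentagon sits in the bottom-left of the left (A) image and the bottom-right of the right (B) — consistent with a whole-image 90° counter-clockwise rotation.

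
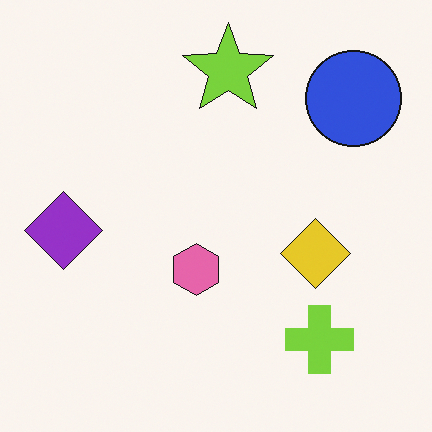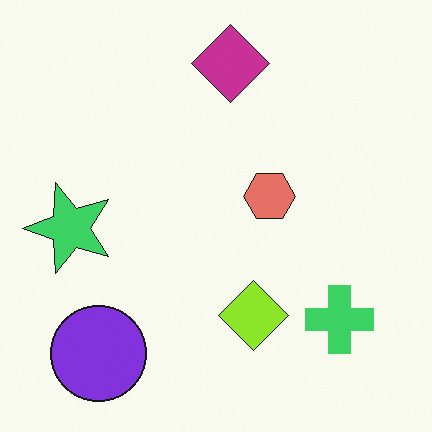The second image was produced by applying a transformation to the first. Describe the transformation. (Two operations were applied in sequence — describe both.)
This is the original image transposed (reflected across the top-left ↔ bottom-right diagonal), then hue-shifted by a small amount.

Shapes have swapped their row and column positions — what was in the top-right is now in the bottom-left — a diagonal reflection. Every shape's color has rotated by the same amount around the hue wheel — a uniform hue shift.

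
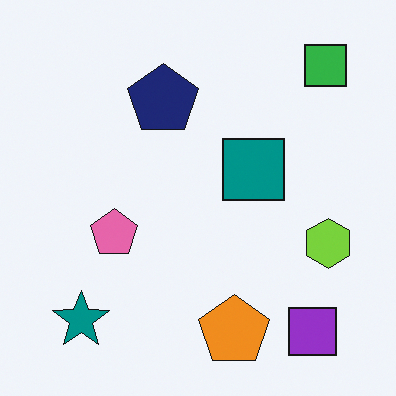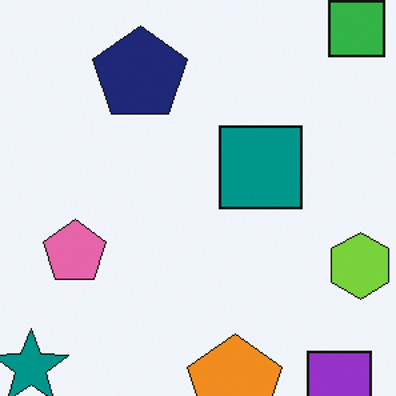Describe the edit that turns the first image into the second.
It was cropped slightly and scaled back up.

The visible shapes are larger and the field of view is narrower; shapes near the original edges may be partly or wholly outside the frame — a crop-and-rescale.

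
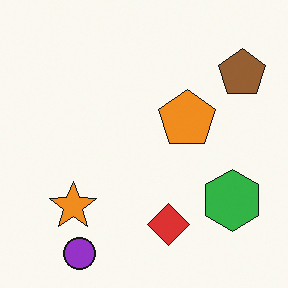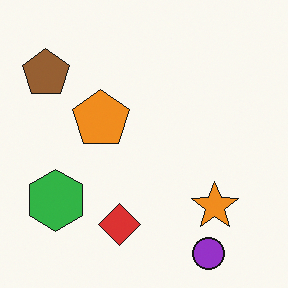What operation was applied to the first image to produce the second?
The image was flipped horizontally (left ↔ right).

The brown pentagon is in the top-right of the first image and the top-left of the second — shapes on opposite sides of the vertical midline have swapped in a mirror flip.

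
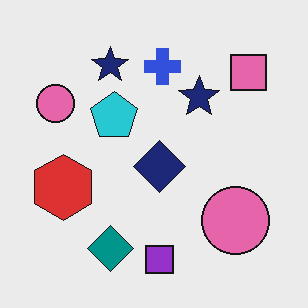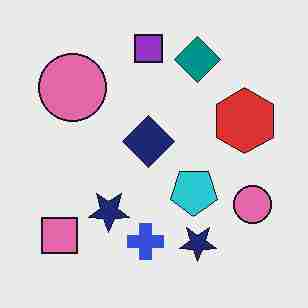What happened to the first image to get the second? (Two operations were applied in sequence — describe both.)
The image was rotated 180°, then degraded with heavy JPEG compression.

The pink square sits in the top-right of the first image and the bottom-left of the second — consistent with a whole-image 180° rotation. Blocky 8×8 compression artifacts appear around shape edges and the flat background shows ringing — characteristic JPEG degradation.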